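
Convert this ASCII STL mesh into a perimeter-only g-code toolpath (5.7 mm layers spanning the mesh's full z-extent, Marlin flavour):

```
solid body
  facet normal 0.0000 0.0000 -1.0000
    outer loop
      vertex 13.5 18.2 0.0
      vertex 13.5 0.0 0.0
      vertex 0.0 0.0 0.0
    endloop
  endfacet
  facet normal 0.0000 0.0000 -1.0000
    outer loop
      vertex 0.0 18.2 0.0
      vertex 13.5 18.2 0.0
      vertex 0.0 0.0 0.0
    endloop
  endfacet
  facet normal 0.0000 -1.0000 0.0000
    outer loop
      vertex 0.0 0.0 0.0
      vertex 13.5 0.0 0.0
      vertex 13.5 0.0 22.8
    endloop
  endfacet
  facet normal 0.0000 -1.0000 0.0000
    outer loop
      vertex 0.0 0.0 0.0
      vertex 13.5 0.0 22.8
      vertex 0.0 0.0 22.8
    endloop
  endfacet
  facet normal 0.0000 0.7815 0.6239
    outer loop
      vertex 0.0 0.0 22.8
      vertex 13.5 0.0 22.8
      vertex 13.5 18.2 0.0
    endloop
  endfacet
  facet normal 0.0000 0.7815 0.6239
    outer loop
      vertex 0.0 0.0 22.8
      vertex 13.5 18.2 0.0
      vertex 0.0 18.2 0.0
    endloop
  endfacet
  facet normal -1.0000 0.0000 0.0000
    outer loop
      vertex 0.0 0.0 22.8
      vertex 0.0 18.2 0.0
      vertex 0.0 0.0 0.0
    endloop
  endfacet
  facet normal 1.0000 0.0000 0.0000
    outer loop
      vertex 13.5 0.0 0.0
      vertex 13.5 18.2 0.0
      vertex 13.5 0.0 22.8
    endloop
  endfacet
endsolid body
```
; perimeter-only toolpath
G21 ; units = mm
G90 ; absolute positioning
G28 ; home
; layer 1
G0 Z5.7
G0 X0.0 Y0.0
G1 X13.5 Y0.0
G1 X13.5 Y13.6
G1 X0.0 Y13.6
G1 X0.0 Y0.0
; layer 2
G0 Z11.4
G0 X0.0 Y0.0
G1 X13.5 Y0.0
G1 X13.5 Y9.1
G1 X0.0 Y9.1
G1 X0.0 Y0.0
; layer 3
G0 Z17.1
G0 X0.0 Y0.0
G1 X13.5 Y0.0
G1 X13.5 Y4.5
G1 X0.0 Y4.5
G1 X0.0 Y0.0
M2 ; end

The solid is a wedge (ramp): 13.5 × 18.2 mm base, rising to 22.8 mm along the y=0 edge and sloping linearly to z=0 at y=18.2. Slicing at Δz = 5.7 mm — 4 equal slices spanning the solid's height, so layer i sits at z = i·h/4 — gives 3 non-empty perimeters. Each is a 4-segment closed polygon; G0 lifts to the layer z and rapids to the start vertex, then G1 traces the edges. The cross-section shrinks linearly with z (the slice at the apex is degenerate and omitted).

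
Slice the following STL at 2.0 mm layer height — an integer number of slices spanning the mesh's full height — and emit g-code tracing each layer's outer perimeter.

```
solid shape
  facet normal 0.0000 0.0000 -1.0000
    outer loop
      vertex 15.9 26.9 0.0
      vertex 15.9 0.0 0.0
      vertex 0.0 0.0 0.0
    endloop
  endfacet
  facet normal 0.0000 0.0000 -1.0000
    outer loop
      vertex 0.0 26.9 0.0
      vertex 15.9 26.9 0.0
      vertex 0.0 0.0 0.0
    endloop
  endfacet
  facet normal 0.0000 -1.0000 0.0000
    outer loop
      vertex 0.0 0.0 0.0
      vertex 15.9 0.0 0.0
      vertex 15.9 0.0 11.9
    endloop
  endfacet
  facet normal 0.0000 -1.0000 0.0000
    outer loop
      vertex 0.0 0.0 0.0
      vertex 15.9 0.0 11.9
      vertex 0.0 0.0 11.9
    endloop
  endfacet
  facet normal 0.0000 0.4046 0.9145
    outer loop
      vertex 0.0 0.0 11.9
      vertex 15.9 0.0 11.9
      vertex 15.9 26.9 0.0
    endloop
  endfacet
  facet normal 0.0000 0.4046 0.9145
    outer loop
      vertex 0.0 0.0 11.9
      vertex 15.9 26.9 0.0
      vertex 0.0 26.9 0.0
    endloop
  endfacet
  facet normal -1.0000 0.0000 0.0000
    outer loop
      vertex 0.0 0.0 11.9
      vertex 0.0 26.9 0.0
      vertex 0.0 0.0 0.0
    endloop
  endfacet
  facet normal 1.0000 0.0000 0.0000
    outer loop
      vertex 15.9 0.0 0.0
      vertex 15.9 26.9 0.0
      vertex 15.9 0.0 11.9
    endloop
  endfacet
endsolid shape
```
; perimeter-only toolpath
G21 ; units = mm
G90 ; absolute positioning
G28 ; home
; layer 1
G0 Z2.0
G0 X0.0 Y0.0
G1 X15.9 Y0.0
G1 X15.9 Y22.4
G1 X0.0 Y22.4
G1 X0.0 Y0.0
; layer 2
G0 Z4.0
G0 X0.0 Y0.0
G1 X15.9 Y0.0
G1 X15.9 Y17.9
G1 X0.0 Y17.9
G1 X0.0 Y0.0
; layer 3
G0 Z6.0
G0 X0.0 Y0.0
G1 X15.9 Y0.0
G1 X15.9 Y13.4
G1 X0.0 Y13.4
G1 X0.0 Y0.0
; layer 4
G0 Z7.9
G0 X0.0 Y0.0
G1 X15.9 Y0.0
G1 X15.9 Y9.0
G1 X0.0 Y9.0
G1 X0.0 Y0.0
; layer 5
G0 Z9.9
G0 X0.0 Y0.0
G1 X15.9 Y0.0
G1 X15.9 Y4.5
G1 X0.0 Y4.5
G1 X0.0 Y0.0
M2 ; end

The solid is a wedge (ramp): 15.9 × 26.9 mm base, rising to 11.9 mm along the y=0 edge and sloping linearly to z=0 at y=26.9. Slicing at Δz = 2.0 mm — 6 equal slices spanning the solid's height, so layer i sits at z = i·h/6 — gives 5 non-empty perimeters. Each is a 4-segment closed polygon; G0 lifts to the layer z and rapids to the start vertex, then G1 traces the edges. The cross-section shrinks linearly with z (the slice at the apex is degenerate and omitted).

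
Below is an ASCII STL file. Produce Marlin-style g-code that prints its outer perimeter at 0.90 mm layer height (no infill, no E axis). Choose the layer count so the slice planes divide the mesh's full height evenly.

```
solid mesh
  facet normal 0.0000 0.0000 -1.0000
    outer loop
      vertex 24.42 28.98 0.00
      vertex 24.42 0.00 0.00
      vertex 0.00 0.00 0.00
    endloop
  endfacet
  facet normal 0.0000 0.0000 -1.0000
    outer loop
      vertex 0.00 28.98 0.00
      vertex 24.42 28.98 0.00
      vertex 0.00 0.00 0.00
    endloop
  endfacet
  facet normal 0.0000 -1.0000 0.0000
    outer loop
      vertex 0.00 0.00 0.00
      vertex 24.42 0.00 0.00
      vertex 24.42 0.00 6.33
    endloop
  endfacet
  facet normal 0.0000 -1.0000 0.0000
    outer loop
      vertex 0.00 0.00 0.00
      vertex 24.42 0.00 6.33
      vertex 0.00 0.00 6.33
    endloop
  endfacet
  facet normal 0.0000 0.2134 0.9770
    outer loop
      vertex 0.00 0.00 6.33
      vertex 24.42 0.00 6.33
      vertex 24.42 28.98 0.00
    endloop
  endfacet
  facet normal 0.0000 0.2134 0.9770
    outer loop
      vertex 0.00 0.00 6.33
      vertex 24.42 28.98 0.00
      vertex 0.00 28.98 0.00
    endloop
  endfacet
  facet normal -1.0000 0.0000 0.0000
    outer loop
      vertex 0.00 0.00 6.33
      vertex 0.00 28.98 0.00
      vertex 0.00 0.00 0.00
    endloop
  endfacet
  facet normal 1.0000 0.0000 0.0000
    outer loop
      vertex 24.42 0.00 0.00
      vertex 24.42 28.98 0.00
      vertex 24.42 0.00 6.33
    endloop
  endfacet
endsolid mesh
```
; perimeter-only toolpath
G21 ; units = mm
G90 ; absolute positioning
G28 ; home
; layer 1
G0 Z0.90
G0 X0.00 Y0.00
G1 X24.42 Y0.00
G1 X24.42 Y24.84
G1 X0.00 Y24.84
G1 X0.00 Y0.00
; layer 2
G0 Z1.81
G0 X0.00 Y0.00
G1 X24.42 Y0.00
G1 X24.42 Y20.70
G1 X0.00 Y20.70
G1 X0.00 Y0.00
; layer 3
G0 Z2.71
G0 X0.00 Y0.00
G1 X24.42 Y0.00
G1 X24.42 Y16.56
G1 X0.00 Y16.56
G1 X0.00 Y0.00
; layer 4
G0 Z3.62
G0 X0.00 Y0.00
G1 X24.42 Y0.00
G1 X24.42 Y12.42
G1 X0.00 Y12.42
G1 X0.00 Y0.00
; layer 5
G0 Z4.52
G0 X0.00 Y0.00
G1 X24.42 Y0.00
G1 X24.42 Y8.28
G1 X0.00 Y8.28
G1 X0.00 Y0.00
; layer 6
G0 Z5.43
G0 X0.00 Y0.00
G1 X24.42 Y0.00
G1 X24.42 Y4.14
G1 X0.00 Y4.14
G1 X0.00 Y0.00
M2 ; end

The solid is a wedge (ramp): 24.4 × 29 mm base, rising to 6.33 mm along the y=0 edge and sloping linearly to z=0 at y=29. Slicing at Δz = 0.90 mm — 7 equal slices spanning the solid's height, so layer i sits at z = i·h/7 — gives 6 non-empty perimeters. Each is a 4-segment closed polygon; G0 lifts to the layer z and rapids to the start vertex, then G1 traces the edges. The cross-section shrinks linearly with z (the slice at the apex is degenerate and omitted).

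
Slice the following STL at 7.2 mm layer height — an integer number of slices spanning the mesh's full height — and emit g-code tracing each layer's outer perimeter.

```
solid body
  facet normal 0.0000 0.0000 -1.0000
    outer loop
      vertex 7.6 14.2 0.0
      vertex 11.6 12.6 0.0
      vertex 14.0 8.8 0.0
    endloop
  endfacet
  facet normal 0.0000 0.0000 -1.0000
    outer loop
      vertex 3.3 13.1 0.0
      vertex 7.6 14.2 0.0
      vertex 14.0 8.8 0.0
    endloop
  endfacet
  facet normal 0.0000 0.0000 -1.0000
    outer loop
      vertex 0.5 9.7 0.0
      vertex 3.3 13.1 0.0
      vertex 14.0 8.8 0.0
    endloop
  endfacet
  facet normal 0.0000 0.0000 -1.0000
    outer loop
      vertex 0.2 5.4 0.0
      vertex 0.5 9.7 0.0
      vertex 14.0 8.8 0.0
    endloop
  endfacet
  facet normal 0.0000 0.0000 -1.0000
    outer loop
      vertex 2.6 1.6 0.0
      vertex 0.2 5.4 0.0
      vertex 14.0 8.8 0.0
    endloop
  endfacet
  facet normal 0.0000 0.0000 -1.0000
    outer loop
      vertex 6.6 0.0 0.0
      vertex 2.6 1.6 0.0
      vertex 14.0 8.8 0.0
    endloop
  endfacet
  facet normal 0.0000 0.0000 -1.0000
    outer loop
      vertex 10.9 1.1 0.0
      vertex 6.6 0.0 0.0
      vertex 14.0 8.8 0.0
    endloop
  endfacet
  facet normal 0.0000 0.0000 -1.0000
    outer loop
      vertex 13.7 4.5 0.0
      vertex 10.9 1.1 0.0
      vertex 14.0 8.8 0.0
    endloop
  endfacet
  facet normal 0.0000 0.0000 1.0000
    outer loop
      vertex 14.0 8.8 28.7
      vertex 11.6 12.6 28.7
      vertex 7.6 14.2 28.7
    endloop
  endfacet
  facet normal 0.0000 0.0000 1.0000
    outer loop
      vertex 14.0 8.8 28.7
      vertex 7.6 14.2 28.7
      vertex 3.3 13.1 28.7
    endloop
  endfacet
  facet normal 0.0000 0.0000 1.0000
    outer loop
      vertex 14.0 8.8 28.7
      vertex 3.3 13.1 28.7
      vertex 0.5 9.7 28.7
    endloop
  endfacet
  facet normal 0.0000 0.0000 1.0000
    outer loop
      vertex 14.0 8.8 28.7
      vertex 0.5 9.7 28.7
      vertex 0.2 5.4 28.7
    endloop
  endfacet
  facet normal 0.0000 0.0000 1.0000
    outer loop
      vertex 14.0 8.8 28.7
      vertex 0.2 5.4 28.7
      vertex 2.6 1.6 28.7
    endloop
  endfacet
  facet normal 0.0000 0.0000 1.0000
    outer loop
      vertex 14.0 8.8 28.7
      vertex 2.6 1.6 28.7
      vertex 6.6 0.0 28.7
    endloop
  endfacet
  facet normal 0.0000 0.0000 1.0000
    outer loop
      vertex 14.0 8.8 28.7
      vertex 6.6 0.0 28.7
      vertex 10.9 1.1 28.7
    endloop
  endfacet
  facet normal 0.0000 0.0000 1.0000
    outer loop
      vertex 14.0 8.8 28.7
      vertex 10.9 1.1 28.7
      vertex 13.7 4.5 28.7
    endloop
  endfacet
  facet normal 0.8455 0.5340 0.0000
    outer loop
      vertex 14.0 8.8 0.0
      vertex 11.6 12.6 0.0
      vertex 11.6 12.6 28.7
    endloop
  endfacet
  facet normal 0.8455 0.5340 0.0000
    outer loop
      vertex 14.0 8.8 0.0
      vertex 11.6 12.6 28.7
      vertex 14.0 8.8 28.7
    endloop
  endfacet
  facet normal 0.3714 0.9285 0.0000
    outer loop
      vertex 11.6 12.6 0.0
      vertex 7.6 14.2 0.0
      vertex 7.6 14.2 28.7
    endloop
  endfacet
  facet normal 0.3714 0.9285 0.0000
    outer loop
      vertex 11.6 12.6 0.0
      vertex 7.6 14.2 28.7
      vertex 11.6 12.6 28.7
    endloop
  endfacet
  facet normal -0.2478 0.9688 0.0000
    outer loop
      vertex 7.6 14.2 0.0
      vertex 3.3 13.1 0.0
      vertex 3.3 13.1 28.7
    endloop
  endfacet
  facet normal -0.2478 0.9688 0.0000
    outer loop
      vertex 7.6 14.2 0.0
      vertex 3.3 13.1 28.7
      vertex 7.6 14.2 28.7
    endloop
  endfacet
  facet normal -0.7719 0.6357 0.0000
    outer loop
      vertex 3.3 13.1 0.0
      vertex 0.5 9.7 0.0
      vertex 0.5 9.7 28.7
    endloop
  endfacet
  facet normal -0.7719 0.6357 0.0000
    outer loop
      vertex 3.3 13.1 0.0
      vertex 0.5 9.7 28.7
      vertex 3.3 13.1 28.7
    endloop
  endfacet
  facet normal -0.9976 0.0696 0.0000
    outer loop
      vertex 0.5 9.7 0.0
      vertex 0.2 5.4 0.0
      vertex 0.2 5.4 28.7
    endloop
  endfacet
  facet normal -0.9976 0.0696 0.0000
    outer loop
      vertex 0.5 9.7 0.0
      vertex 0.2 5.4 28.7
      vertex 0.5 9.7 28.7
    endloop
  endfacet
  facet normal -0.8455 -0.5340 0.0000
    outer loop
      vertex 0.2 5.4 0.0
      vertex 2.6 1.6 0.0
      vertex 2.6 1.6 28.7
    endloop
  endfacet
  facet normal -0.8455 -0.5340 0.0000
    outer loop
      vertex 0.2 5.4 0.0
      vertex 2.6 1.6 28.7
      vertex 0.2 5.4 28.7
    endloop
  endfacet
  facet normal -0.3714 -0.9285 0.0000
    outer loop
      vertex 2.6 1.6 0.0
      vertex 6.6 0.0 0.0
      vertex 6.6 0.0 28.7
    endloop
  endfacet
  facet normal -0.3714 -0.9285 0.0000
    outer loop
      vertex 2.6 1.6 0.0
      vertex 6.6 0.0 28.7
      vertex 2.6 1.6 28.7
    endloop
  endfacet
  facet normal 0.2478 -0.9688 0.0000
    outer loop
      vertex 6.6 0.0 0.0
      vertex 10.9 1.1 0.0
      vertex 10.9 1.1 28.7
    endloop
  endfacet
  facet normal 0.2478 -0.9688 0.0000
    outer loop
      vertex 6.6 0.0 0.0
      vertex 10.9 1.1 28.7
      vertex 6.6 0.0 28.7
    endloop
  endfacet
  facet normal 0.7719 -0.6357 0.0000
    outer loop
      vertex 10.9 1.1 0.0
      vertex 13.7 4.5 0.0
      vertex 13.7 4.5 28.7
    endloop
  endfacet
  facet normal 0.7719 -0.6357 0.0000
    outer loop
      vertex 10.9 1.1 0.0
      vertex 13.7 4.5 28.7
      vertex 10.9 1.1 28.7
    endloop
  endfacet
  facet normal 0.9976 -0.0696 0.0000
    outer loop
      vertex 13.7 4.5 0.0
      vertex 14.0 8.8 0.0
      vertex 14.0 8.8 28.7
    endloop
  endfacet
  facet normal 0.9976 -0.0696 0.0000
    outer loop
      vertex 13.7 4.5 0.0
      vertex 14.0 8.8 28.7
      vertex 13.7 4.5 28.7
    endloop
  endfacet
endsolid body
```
; perimeter-only toolpath
G21 ; units = mm
G90 ; absolute positioning
G28 ; home
; layer 1
G0 Z7.2
G0 X14.0 Y8.8
G1 X11.6 Y12.6
G1 X7.6 Y14.2
G1 X3.3 Y13.1
G1 X0.5 Y9.7
G1 X0.2 Y5.4
G1 X2.6 Y1.6
G1 X6.6 Y0.0
G1 X10.9 Y1.1
G1 X13.7 Y4.5
G1 X14.0 Y8.8
; layer 2
G0 Z14.3
G0 X14.0 Y8.8
G1 X11.6 Y12.6
G1 X7.6 Y14.2
G1 X3.3 Y13.1
G1 X0.5 Y9.7
G1 X0.2 Y5.4
G1 X2.6 Y1.6
G1 X6.6 Y0.0
G1 X10.9 Y1.1
G1 X13.7 Y4.5
G1 X14.0 Y8.8
; layer 3
G0 Z21.5
G0 X14.0 Y8.8
G1 X11.6 Y12.6
G1 X7.6 Y14.2
G1 X3.3 Y13.1
G1 X0.5 Y9.7
G1 X0.2 Y5.4
G1 X2.6 Y1.6
G1 X6.6 Y0.0
G1 X10.9 Y1.1
G1 X13.7 Y4.5
G1 X14.0 Y8.8
; layer 4
G0 Z28.7
G0 X14.0 Y8.8
G1 X11.6 Y12.6
G1 X7.6 Y14.2
G1 X3.3 Y13.1
G1 X0.5 Y9.7
G1 X0.2 Y5.4
G1 X2.6 Y1.6
G1 X6.6 Y0.0
G1 X10.9 Y1.1
G1 X13.7 Y4.5
G1 X14.0 Y8.8
M2 ; end

The solid is a regular 10-sided prism (a cylinder approximated with 10 flat sides), circumscribed radius ≈ 7.1 mm, height ≈ 28.7 mm. Slicing at Δz = 7.2 mm — 4 equal slices spanning the solid's height, so layer i sits at z = i·h/4 — gives 4 non-empty perimeters. Each is a 10-segment closed polygon; G0 lifts to the layer z and rapids to the start vertex, then G1 traces the edges.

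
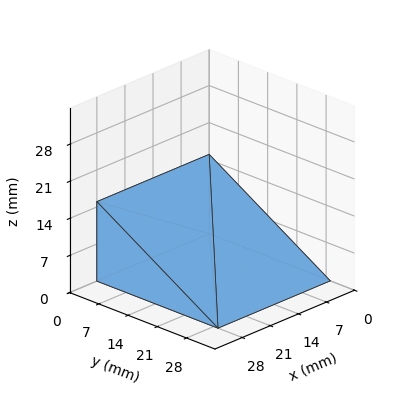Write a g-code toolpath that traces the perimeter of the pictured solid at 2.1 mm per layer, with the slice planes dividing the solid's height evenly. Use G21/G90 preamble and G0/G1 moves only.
Reading the render: the shape is a wedge (ramp): 28 × 29 mm base, rising to 15 mm along the y=0 edge and sloping linearly to z=0 at y=29 (dimensions read to the nearest mm from the axis ticks). For the g-code, the solid's height is divided into equal slices at the stated Δz and each level perimeter traced with G1 moves after a G0 lift.

; perimeter-only toolpath
G21 ; units = mm
G90 ; absolute positioning
G28 ; home
; layer 1
G0 Z2.1
G0 X0.0 Y0.0
G1 X28.0 Y0.0
G1 X28.0 Y24.9
G1 X0.0 Y24.9
G1 X0.0 Y0.0
; layer 2
G0 Z4.3
G0 X0.0 Y0.0
G1 X28.0 Y0.0
G1 X28.0 Y20.7
G1 X0.0 Y20.7
G1 X0.0 Y0.0
; layer 3
G0 Z6.4
G0 X0.0 Y0.0
G1 X28.0 Y0.0
G1 X28.0 Y16.6
G1 X0.0 Y16.6
G1 X0.0 Y0.0
; layer 4
G0 Z8.6
G0 X0.0 Y0.0
G1 X28.0 Y0.0
G1 X28.0 Y12.4
G1 X0.0 Y12.4
G1 X0.0 Y0.0
; layer 5
G0 Z10.7
G0 X0.0 Y0.0
G1 X28.0 Y0.0
G1 X28.0 Y8.3
G1 X0.0 Y8.3
G1 X0.0 Y0.0
; layer 6
G0 Z12.9
G0 X0.0 Y0.0
G1 X28.0 Y0.0
G1 X28.0 Y4.1
G1 X0.0 Y4.1
G1 X0.0 Y0.0
M2 ; end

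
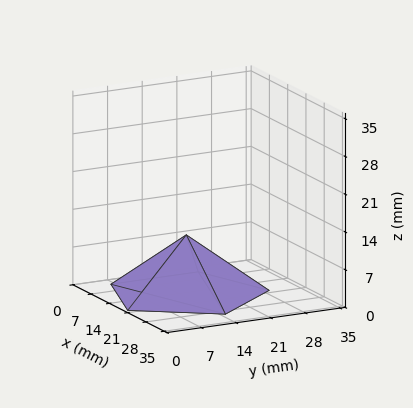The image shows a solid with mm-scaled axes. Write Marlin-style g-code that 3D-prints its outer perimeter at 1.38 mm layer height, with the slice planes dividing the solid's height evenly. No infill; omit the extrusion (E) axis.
Reading the render: the shape is a regular 5-sided pyramid, base circumscribed radius ≈ 15 mm, apex at z ≈ 11 mm (dimensions read to the nearest mm from the axis ticks). For the g-code, the solid's height is divided into equal slices at the stated Δz and each level perimeter traced with G1 moves after a G0 lift.

; perimeter-only toolpath
G21 ; units = mm
G90 ; absolute positioning
G28 ; home
; layer 1
G0 Z1.38
G0 X28.12 Y15.00
G1 X19.06 Y27.49
G1 X4.38 Y22.72
G1 X4.38 Y7.28
G1 X19.06 Y2.51
G1 X28.12 Y15.00
; layer 2
G0 Z2.75
G0 X26.25 Y15.00
G1 X18.48 Y25.70
G1 X5.89 Y21.62
G1 X5.89 Y8.38
G1 X18.48 Y4.30
G1 X26.25 Y15.00
; layer 3
G0 Z4.12
G0 X24.38 Y15.00
G1 X17.90 Y23.92
G1 X7.41 Y20.51
G1 X7.41 Y9.49
G1 X17.90 Y6.08
G1 X24.38 Y15.00
; layer 4
G0 Z5.50
G0 X22.50 Y15.00
G1 X17.32 Y22.13
G1 X8.93 Y19.41
G1 X8.93 Y10.59
G1 X17.32 Y7.87
G1 X22.50 Y15.00
; layer 5
G0 Z6.88
G0 X20.62 Y15.00
G1 X16.74 Y20.35
G1 X10.45 Y18.31
G1 X10.45 Y11.69
G1 X16.74 Y9.65
G1 X20.62 Y15.00
; layer 6
G0 Z8.25
G0 X18.75 Y15.00
G1 X16.16 Y18.57
G1 X11.96 Y17.20
G1 X11.96 Y12.79
G1 X16.16 Y11.43
G1 X18.75 Y15.00
; layer 7
G0 Z9.62
G0 X16.88 Y15.00
G1 X15.58 Y16.78
G1 X13.48 Y16.10
G1 X13.48 Y13.90
G1 X15.58 Y13.22
G1 X16.88 Y15.00
M2 ; end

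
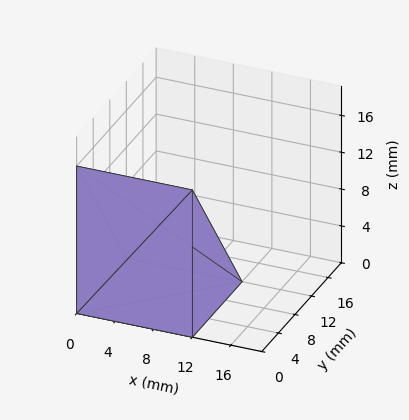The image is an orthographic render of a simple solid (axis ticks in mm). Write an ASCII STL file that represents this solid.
Reading the render: the shape is a wedge (ramp): 12 × 12 mm base, rising to 16 mm along the y=0 edge and sloping linearly to z=0 at y=12 (dimensions read to the nearest mm from the axis ticks). For the STL, each face is triangulated and given an outward normal.

solid part
  facet normal 0.0000 0.0000 -1.0000
    outer loop
      vertex 12.0 12.0 0.0
      vertex 12.0 0.0 0.0
      vertex 0.0 0.0 0.0
    endloop
  endfacet
  facet normal 0.0000 0.0000 -1.0000
    outer loop
      vertex 0.0 12.0 0.0
      vertex 12.0 12.0 0.0
      vertex 0.0 0.0 0.0
    endloop
  endfacet
  facet normal 0.0000 -1.0000 0.0000
    outer loop
      vertex 0.0 0.0 0.0
      vertex 12.0 0.0 0.0
      vertex 12.0 0.0 16.0
    endloop
  endfacet
  facet normal 0.0000 -1.0000 0.0000
    outer loop
      vertex 0.0 0.0 0.0
      vertex 12.0 0.0 16.0
      vertex 0.0 0.0 16.0
    endloop
  endfacet
  facet normal 0.0000 0.8000 0.6000
    outer loop
      vertex 0.0 0.0 16.0
      vertex 12.0 0.0 16.0
      vertex 12.0 12.0 0.0
    endloop
  endfacet
  facet normal 0.0000 0.8000 0.6000
    outer loop
      vertex 0.0 0.0 16.0
      vertex 12.0 12.0 0.0
      vertex 0.0 12.0 0.0
    endloop
  endfacet
  facet normal -1.0000 0.0000 0.0000
    outer loop
      vertex 0.0 0.0 16.0
      vertex 0.0 12.0 0.0
      vertex 0.0 0.0 0.0
    endloop
  endfacet
  facet normal 1.0000 0.0000 0.0000
    outer loop
      vertex 12.0 0.0 0.0
      vertex 12.0 12.0 0.0
      vertex 12.0 0.0 16.0
    endloop
  endfacet
endsolid part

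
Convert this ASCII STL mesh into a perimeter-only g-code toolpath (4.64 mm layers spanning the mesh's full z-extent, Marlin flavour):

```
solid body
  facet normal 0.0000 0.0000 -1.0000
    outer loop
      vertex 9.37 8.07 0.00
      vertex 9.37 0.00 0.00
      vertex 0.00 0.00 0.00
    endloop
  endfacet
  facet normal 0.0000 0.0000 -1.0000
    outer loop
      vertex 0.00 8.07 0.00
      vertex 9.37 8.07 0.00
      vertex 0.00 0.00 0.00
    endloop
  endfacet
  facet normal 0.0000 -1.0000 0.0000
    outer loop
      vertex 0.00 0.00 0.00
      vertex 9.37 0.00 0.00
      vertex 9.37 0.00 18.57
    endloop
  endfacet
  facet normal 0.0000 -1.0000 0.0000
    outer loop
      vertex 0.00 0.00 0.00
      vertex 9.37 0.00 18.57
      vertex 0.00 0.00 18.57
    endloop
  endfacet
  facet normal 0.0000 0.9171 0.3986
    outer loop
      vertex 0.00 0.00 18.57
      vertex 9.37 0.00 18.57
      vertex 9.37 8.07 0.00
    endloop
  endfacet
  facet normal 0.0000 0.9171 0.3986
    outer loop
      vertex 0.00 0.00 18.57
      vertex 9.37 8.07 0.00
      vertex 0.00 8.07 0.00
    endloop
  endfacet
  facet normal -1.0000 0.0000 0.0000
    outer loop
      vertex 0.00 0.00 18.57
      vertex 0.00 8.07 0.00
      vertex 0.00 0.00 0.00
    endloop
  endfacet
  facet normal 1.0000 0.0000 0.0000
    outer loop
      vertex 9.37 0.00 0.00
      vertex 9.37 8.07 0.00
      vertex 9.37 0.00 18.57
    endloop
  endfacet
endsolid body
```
; perimeter-only toolpath
G21 ; units = mm
G90 ; absolute positioning
G28 ; home
; layer 1
G0 Z4.64
G0 X0.00 Y0.00
G1 X9.37 Y0.00
G1 X9.37 Y6.05
G1 X0.00 Y6.05
G1 X0.00 Y0.00
; layer 2
G0 Z9.29
G0 X0.00 Y0.00
G1 X9.37 Y0.00
G1 X9.37 Y4.04
G1 X0.00 Y4.04
G1 X0.00 Y0.00
; layer 3
G0 Z13.93
G0 X0.00 Y0.00
G1 X9.37 Y0.00
G1 X9.37 Y2.02
G1 X0.00 Y2.02
G1 X0.00 Y0.00
M2 ; end

The solid is a wedge (ramp): 9.37 × 8.07 mm base, rising to 18.6 mm along the y=0 edge and sloping linearly to z=0 at y=8.07. Slicing at Δz = 4.64 mm — 4 equal slices spanning the solid's height, so layer i sits at z = i·h/4 — gives 3 non-empty perimeters. Each is a 4-segment closed polygon; G0 lifts to the layer z and rapids to the start vertex, then G1 traces the edges. The cross-section shrinks linearly with z (the slice at the apex is degenerate and omitted).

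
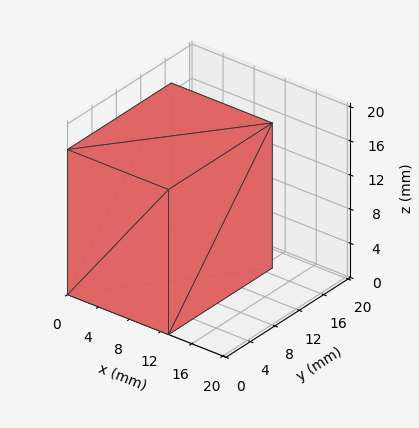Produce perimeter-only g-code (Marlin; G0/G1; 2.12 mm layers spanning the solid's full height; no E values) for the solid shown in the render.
Reading the render: the shape is a rectangular box, roughly 13 × 17 mm footprint and 17 mm tall (dimensions read to the nearest mm from the axis ticks). For the g-code, the solid's height is divided into equal slices at the stated Δz and each level perimeter traced with G1 moves after a G0 lift.

; perimeter-only toolpath
G21 ; units = mm
G90 ; absolute positioning
G28 ; home
; layer 1
G0 Z2.12
G0 X0.00 Y0.00
G1 X13.00 Y0.00
G1 X13.00 Y17.00
G1 X0.00 Y17.00
G1 X0.00 Y0.00
; layer 2
G0 Z4.25
G0 X0.00 Y0.00
G1 X13.00 Y0.00
G1 X13.00 Y17.00
G1 X0.00 Y17.00
G1 X0.00 Y0.00
; layer 3
G0 Z6.38
G0 X0.00 Y0.00
G1 X13.00 Y0.00
G1 X13.00 Y17.00
G1 X0.00 Y17.00
G1 X0.00 Y0.00
; layer 4
G0 Z8.50
G0 X0.00 Y0.00
G1 X13.00 Y0.00
G1 X13.00 Y17.00
G1 X0.00 Y17.00
G1 X0.00 Y0.00
; layer 5
G0 Z10.62
G0 X0.00 Y0.00
G1 X13.00 Y0.00
G1 X13.00 Y17.00
G1 X0.00 Y17.00
G1 X0.00 Y0.00
; layer 6
G0 Z12.75
G0 X0.00 Y0.00
G1 X13.00 Y0.00
G1 X13.00 Y17.00
G1 X0.00 Y17.00
G1 X0.00 Y0.00
; layer 7
G0 Z14.88
G0 X0.00 Y0.00
G1 X13.00 Y0.00
G1 X13.00 Y17.00
G1 X0.00 Y17.00
G1 X0.00 Y0.00
; layer 8
G0 Z17.00
G0 X0.00 Y0.00
G1 X13.00 Y0.00
G1 X13.00 Y17.00
G1 X0.00 Y17.00
G1 X0.00 Y0.00
M2 ; end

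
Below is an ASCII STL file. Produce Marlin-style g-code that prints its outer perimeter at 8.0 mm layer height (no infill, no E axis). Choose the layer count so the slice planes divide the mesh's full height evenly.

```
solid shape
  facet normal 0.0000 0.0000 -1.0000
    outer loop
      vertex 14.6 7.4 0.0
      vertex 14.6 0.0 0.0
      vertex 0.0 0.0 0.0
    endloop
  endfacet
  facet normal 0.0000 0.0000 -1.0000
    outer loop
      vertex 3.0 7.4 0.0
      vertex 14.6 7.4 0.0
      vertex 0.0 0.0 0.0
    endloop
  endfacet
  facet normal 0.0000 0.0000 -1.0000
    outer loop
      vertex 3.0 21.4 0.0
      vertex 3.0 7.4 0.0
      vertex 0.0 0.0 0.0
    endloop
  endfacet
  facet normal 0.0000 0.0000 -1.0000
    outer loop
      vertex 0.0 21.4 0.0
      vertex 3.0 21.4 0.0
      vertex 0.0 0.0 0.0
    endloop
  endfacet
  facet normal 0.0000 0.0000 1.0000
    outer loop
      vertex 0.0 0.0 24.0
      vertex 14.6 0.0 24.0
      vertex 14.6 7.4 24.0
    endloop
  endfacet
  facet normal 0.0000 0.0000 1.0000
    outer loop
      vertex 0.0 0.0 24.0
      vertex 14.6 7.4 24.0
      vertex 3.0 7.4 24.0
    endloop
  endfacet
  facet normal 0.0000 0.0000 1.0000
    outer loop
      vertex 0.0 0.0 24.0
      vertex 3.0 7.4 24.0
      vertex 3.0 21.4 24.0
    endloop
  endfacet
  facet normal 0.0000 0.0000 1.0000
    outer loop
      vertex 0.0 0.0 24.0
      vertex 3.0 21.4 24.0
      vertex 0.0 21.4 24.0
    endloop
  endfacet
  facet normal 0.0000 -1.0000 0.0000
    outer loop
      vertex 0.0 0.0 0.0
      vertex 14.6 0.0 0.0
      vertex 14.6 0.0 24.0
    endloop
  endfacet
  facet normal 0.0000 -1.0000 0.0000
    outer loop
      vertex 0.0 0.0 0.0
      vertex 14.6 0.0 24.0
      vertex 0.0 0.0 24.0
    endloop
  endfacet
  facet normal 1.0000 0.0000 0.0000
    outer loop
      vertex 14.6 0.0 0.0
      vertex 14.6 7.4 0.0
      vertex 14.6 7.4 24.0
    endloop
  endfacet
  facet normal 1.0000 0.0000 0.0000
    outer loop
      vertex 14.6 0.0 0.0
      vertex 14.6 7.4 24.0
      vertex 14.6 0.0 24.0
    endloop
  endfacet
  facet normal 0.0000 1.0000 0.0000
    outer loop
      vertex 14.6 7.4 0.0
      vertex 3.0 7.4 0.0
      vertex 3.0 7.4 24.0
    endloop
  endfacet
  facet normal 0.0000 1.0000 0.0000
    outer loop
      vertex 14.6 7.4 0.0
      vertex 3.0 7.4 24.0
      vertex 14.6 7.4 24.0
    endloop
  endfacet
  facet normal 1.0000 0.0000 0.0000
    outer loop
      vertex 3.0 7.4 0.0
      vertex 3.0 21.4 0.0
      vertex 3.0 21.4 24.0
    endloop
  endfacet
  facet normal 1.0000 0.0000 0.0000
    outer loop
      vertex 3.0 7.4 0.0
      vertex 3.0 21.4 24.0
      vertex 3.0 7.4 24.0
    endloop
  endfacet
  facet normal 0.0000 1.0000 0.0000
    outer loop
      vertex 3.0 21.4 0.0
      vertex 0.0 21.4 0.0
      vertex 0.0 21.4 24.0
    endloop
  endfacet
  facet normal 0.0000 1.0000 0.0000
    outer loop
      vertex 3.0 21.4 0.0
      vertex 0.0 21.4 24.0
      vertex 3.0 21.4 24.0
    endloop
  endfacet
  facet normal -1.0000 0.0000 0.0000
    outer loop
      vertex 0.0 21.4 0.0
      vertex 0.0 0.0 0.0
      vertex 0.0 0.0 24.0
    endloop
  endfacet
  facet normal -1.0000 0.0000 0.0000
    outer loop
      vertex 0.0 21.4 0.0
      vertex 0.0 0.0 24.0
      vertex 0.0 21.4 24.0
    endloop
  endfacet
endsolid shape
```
; perimeter-only toolpath
G21 ; units = mm
G90 ; absolute positioning
G28 ; home
; layer 1
G0 Z8.0
G0 X0.0 Y0.0
G1 X14.6 Y0.0
G1 X14.6 Y7.4
G1 X3.0 Y7.4
G1 X3.0 Y21.4
G1 X0.0 Y21.4
G1 X0.0 Y0.0
; layer 2
G0 Z16.0
G0 X0.0 Y0.0
G1 X14.6 Y0.0
G1 X14.6 Y7.4
G1 X3.0 Y7.4
G1 X3.0 Y21.4
G1 X0.0 Y21.4
G1 X0.0 Y0.0
; layer 3
G0 Z24.0
G0 X0.0 Y0.0
G1 X14.6 Y0.0
G1 X14.6 Y7.4
G1 X3.0 Y7.4
G1 X3.0 Y21.4
G1 X0.0 Y21.4
G1 X0.0 Y0.0
M2 ; end

The solid is an L-shaped prism: outer 14.6 × 21.4 mm, arm thicknesses ≈ 7.4 mm (horizontal) and 3 mm (vertical), extruded 24 mm in z. Slicing at Δz = 8.0 mm — 3 equal slices spanning the solid's height, so layer i sits at z = i·h/3 — gives 3 non-empty perimeters. Each is a 6-segment closed polygon; G0 lifts to the layer z and rapids to the start vertex, then G1 traces the edges.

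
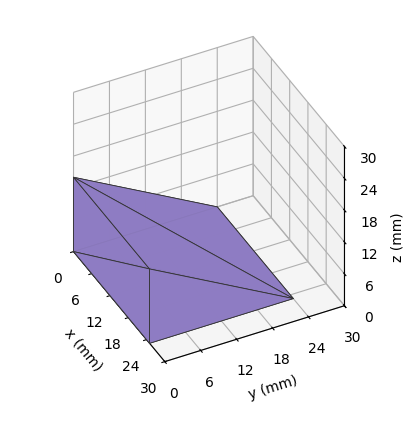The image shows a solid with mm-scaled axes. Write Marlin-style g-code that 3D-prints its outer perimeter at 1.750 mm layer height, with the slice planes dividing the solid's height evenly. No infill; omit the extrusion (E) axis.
Reading the render: the shape is a wedge (ramp): 25 × 24 mm base, rising to 14 mm along the y=0 edge and sloping linearly to z=0 at y=24 (dimensions read to the nearest mm from the axis ticks). For the g-code, the solid's height is divided into equal slices at the stated Δz and each level perimeter traced with G1 moves after a G0 lift.

; perimeter-only toolpath
G21 ; units = mm
G90 ; absolute positioning
G28 ; home
; layer 1
G0 Z1.750
G0 X0.000 Y0.000
G1 X25.000 Y0.000
G1 X25.000 Y21.000
G1 X0.000 Y21.000
G1 X0.000 Y0.000
; layer 2
G0 Z3.500
G0 X0.000 Y0.000
G1 X25.000 Y0.000
G1 X25.000 Y18.000
G1 X0.000 Y18.000
G1 X0.000 Y0.000
; layer 3
G0 Z5.250
G0 X0.000 Y0.000
G1 X25.000 Y0.000
G1 X25.000 Y15.000
G1 X0.000 Y15.000
G1 X0.000 Y0.000
; layer 4
G0 Z7.000
G0 X0.000 Y0.000
G1 X25.000 Y0.000
G1 X25.000 Y12.000
G1 X0.000 Y12.000
G1 X0.000 Y0.000
; layer 5
G0 Z8.750
G0 X0.000 Y0.000
G1 X25.000 Y0.000
G1 X25.000 Y9.000
G1 X0.000 Y9.000
G1 X0.000 Y0.000
; layer 6
G0 Z10.500
G0 X0.000 Y0.000
G1 X25.000 Y0.000
G1 X25.000 Y6.000
G1 X0.000 Y6.000
G1 X0.000 Y0.000
; layer 7
G0 Z12.250
G0 X0.000 Y0.000
G1 X25.000 Y0.000
G1 X25.000 Y3.000
G1 X0.000 Y3.000
G1 X0.000 Y0.000
M2 ; end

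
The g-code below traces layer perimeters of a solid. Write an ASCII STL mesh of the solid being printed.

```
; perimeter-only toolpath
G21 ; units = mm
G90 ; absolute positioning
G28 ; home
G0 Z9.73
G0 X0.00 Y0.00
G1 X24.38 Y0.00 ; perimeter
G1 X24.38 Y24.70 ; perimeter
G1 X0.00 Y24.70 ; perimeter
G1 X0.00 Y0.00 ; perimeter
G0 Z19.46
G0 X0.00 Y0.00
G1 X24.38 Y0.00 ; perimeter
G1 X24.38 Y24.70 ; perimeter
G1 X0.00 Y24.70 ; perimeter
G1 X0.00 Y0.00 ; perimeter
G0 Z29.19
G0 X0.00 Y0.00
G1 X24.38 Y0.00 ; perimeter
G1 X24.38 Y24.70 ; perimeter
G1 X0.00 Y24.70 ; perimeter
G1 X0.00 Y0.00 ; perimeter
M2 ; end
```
solid part
  facet normal 0.0000 0.0000 -1.0000
    outer loop
      vertex 24.38 24.70 0.00
      vertex 24.38 0.00 0.00
      vertex 0.00 0.00 0.00
    endloop
  endfacet
  facet normal 0.0000 0.0000 -1.0000
    outer loop
      vertex 0.00 24.70 0.00
      vertex 24.38 24.70 0.00
      vertex 0.00 0.00 0.00
    endloop
  endfacet
  facet normal 0.0000 0.0000 1.0000
    outer loop
      vertex 0.00 0.00 29.19
      vertex 24.38 0.00 29.19
      vertex 24.38 24.70 29.19
    endloop
  endfacet
  facet normal 0.0000 0.0000 1.0000
    outer loop
      vertex 0.00 0.00 29.19
      vertex 24.38 24.70 29.19
      vertex 0.00 24.70 29.19
    endloop
  endfacet
  facet normal 0.0000 -1.0000 0.0000
    outer loop
      vertex 0.00 0.00 0.00
      vertex 24.38 0.00 0.00
      vertex 24.38 0.00 29.19
    endloop
  endfacet
  facet normal 0.0000 -1.0000 0.0000
    outer loop
      vertex 0.00 0.00 0.00
      vertex 24.38 0.00 29.19
      vertex 0.00 0.00 29.19
    endloop
  endfacet
  facet normal 0.0000 1.0000 0.0000
    outer loop
      vertex 24.38 24.70 29.19
      vertex 24.38 24.70 0.00
      vertex 0.00 24.70 0.00
    endloop
  endfacet
  facet normal 0.0000 1.0000 0.0000
    outer loop
      vertex 0.00 24.70 29.19
      vertex 24.38 24.70 29.19
      vertex 0.00 24.70 0.00
    endloop
  endfacet
  facet normal -1.0000 0.0000 0.0000
    outer loop
      vertex 0.00 24.70 29.19
      vertex 0.00 24.70 0.00
      vertex 0.00 0.00 0.00
    endloop
  endfacet
  facet normal -1.0000 0.0000 0.0000
    outer loop
      vertex 0.00 0.00 29.19
      vertex 0.00 24.70 29.19
      vertex 0.00 0.00 0.00
    endloop
  endfacet
  facet normal 1.0000 0.0000 0.0000
    outer loop
      vertex 24.38 0.00 0.00
      vertex 24.38 24.70 0.00
      vertex 24.38 24.70 29.19
    endloop
  endfacet
  facet normal 1.0000 0.0000 0.0000
    outer loop
      vertex 24.38 0.00 0.00
      vertex 24.38 24.70 29.19
      vertex 24.38 0.00 29.19
    endloop
  endfacet
endsolid part

The G0 Z moves step by Δz≈9.73 mm. Every layer's G1 loop is the same polygon, so the solid is a straight extrusion of it from z=0 to z≈29.2. Closing with flat bottom and top caps and triangulating gives 12 facets — a rectangular box, roughly 24.4 × 24.7 mm footprint and 29.2 mm tall.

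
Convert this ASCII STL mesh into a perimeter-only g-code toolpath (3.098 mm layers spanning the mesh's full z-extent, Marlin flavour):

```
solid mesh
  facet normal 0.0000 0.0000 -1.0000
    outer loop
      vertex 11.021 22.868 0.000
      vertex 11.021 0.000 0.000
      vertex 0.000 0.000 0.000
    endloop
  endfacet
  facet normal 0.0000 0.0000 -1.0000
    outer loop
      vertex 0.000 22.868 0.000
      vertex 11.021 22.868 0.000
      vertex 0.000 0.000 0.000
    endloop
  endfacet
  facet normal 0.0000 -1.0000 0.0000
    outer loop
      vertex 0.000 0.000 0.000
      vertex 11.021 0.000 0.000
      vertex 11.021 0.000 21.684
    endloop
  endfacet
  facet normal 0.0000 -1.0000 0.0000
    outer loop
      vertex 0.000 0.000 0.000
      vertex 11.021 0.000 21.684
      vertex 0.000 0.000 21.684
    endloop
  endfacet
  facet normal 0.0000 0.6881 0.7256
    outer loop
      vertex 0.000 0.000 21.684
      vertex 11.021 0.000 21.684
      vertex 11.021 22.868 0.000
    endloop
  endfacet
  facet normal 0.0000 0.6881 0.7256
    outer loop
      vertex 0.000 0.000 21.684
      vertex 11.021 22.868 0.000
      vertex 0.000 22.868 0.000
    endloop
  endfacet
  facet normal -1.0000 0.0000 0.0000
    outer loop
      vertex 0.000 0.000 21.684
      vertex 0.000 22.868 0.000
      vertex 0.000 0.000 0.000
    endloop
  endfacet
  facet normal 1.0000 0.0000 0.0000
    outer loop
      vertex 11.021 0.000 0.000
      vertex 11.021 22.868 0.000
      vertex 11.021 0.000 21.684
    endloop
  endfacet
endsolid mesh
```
; perimeter-only toolpath
G21 ; units = mm
G90 ; absolute positioning
G28 ; home
; layer 1
G0 Z3.098
G0 X0.000 Y0.000
G1 X11.021 Y0.000
G1 X11.021 Y19.601
G1 X0.000 Y19.601
G1 X0.000 Y0.000
; layer 2
G0 Z6.195
G0 X0.000 Y0.000
G1 X11.021 Y0.000
G1 X11.021 Y16.334
G1 X0.000 Y16.334
G1 X0.000 Y0.000
; layer 3
G0 Z9.293
G0 X0.000 Y0.000
G1 X11.021 Y0.000
G1 X11.021 Y13.067
G1 X0.000 Y13.067
G1 X0.000 Y0.000
; layer 4
G0 Z12.391
G0 X0.000 Y0.000
G1 X11.021 Y0.000
G1 X11.021 Y9.801
G1 X0.000 Y9.801
G1 X0.000 Y0.000
; layer 5
G0 Z15.489
G0 X0.000 Y0.000
G1 X11.021 Y0.000
G1 X11.021 Y6.534
G1 X0.000 Y6.534
G1 X0.000 Y0.000
; layer 6
G0 Z18.586
G0 X0.000 Y0.000
G1 X11.021 Y0.000
G1 X11.021 Y3.267
G1 X0.000 Y3.267
G1 X0.000 Y0.000
M2 ; end

The solid is a wedge (ramp): 11 × 22.9 mm base, rising to 21.7 mm along the y=0 edge and sloping linearly to z=0 at y=22.9. Slicing at Δz = 3.098 mm — 7 equal slices spanning the solid's height, so layer i sits at z = i·h/7 — gives 6 non-empty perimeters. Each is a 4-segment closed polygon; G0 lifts to the layer z and rapids to the start vertex, then G1 traces the edges. The cross-section shrinks linearly with z (the slice at the apex is degenerate and omitted).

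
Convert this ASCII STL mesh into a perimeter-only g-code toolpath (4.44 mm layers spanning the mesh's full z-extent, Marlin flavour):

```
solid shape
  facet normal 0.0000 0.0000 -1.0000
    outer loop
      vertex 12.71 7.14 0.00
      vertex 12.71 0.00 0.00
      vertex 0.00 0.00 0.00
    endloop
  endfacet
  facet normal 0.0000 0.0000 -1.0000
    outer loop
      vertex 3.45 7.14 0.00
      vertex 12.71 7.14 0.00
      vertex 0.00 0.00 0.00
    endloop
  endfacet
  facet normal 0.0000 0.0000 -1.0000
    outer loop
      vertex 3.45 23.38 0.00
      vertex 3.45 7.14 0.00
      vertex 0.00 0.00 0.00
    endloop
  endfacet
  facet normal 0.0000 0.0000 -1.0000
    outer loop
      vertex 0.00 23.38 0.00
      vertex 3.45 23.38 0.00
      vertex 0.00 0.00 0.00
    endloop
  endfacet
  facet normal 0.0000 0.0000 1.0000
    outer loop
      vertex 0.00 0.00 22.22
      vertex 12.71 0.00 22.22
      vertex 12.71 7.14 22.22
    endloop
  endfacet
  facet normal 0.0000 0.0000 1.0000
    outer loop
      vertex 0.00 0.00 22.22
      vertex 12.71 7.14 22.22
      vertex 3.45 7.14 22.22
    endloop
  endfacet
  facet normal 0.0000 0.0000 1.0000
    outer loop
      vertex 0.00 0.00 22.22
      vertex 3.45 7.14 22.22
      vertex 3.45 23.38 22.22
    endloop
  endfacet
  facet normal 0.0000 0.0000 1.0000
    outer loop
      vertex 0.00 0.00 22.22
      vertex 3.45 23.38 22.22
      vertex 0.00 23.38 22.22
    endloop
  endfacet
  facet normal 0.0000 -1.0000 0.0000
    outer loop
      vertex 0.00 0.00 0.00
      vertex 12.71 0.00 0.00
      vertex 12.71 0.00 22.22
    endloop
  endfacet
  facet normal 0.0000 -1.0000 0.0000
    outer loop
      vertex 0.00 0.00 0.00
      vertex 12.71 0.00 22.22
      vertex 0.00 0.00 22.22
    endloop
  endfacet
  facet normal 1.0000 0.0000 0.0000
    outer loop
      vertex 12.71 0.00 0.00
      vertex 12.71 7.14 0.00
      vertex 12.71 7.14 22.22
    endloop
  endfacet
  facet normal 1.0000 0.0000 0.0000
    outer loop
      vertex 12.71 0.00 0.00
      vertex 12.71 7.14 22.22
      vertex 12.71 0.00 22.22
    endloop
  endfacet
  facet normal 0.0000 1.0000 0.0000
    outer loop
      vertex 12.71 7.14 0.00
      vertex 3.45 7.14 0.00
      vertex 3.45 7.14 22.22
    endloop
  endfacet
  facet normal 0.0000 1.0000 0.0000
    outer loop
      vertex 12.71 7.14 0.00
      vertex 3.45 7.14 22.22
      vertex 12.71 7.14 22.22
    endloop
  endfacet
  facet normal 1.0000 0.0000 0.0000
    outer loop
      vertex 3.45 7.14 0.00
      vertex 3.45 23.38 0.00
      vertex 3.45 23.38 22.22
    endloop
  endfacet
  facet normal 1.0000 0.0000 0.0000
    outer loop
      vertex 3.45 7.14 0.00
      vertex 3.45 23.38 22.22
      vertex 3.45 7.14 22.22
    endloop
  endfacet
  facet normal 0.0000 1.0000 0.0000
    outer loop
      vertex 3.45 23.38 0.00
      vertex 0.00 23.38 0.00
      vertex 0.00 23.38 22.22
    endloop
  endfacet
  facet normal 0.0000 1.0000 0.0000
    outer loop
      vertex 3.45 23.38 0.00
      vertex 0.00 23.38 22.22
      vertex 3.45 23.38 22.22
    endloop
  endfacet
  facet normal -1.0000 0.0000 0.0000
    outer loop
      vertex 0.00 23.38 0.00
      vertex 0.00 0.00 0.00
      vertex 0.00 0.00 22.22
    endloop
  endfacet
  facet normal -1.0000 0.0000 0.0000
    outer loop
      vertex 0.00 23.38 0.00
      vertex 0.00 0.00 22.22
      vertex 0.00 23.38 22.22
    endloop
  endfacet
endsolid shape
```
; perimeter-only toolpath
G21 ; units = mm
G90 ; absolute positioning
G28 ; home
; layer 1
G0 Z4.44
G0 X0.00 Y0.00
G1 X12.71 Y0.00
G1 X12.71 Y7.14
G1 X3.45 Y7.14
G1 X3.45 Y23.38
G1 X0.00 Y23.38
G1 X0.00 Y0.00
; layer 2
G0 Z8.89
G0 X0.00 Y0.00
G1 X12.71 Y0.00
G1 X12.71 Y7.14
G1 X3.45 Y7.14
G1 X3.45 Y23.38
G1 X0.00 Y23.38
G1 X0.00 Y0.00
; layer 3
G0 Z13.33
G0 X0.00 Y0.00
G1 X12.71 Y0.00
G1 X12.71 Y7.14
G1 X3.45 Y7.14
G1 X3.45 Y23.38
G1 X0.00 Y23.38
G1 X0.00 Y0.00
; layer 4
G0 Z17.78
G0 X0.00 Y0.00
G1 X12.71 Y0.00
G1 X12.71 Y7.14
G1 X3.45 Y7.14
G1 X3.45 Y23.38
G1 X0.00 Y23.38
G1 X0.00 Y0.00
; layer 5
G0 Z22.22
G0 X0.00 Y0.00
G1 X12.71 Y0.00
G1 X12.71 Y7.14
G1 X3.45 Y7.14
G1 X3.45 Y23.38
G1 X0.00 Y23.38
G1 X0.00 Y0.00
M2 ; end

The solid is an L-shaped prism: outer 12.7 × 23.4 mm, arm thicknesses ≈ 7.14 mm (horizontal) and 3.45 mm (vertical), extruded 22.2 mm in z. Slicing at Δz = 4.44 mm — 5 equal slices spanning the solid's height, so layer i sits at z = i·h/5 — gives 5 non-empty perimeters. Each is a 6-segment closed polygon; G0 lifts to the layer z and rapids to the start vertex, then G1 traces the edges.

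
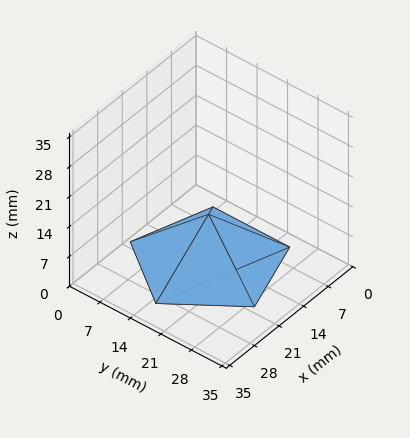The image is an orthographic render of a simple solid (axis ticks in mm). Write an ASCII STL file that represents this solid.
Reading the render: the shape is a regular 5-sided pyramid, base circumscribed radius ≈ 15 mm, apex at z ≈ 11 mm (dimensions read to the nearest mm from the axis ticks). For the STL, each face is triangulated and given an outward normal.

solid part
  facet normal 0.0000 0.0000 -1.0000
    outer loop
      vertex 2.865 23.817 0.000
      vertex 19.635 29.266 0.000
      vertex 30.000 15.000 0.000
    endloop
  endfacet
  facet normal 0.0000 0.0000 -1.0000
    outer loop
      vertex 2.865 6.183 0.000
      vertex 2.865 23.817 0.000
      vertex 30.000 15.000 0.000
    endloop
  endfacet
  facet normal 0.0000 0.0000 -1.0000
    outer loop
      vertex 19.635 0.734 0.000
      vertex 2.865 6.183 0.000
      vertex 30.000 15.000 0.000
    endloop
  endfacet
  facet normal 0.5433 0.3948 0.7409
    outer loop
      vertex 30.000 15.000 0.000
      vertex 19.635 29.266 0.000
      vertex 15.000 15.000 11.000
    endloop
  endfacet
  facet normal -0.2075 0.6387 0.7409
    outer loop
      vertex 19.635 29.266 0.000
      vertex 2.865 23.817 0.000
      vertex 15.000 15.000 11.000
    endloop
  endfacet
  facet normal -0.6716 0.0000 0.7409
    outer loop
      vertex 2.865 23.817 0.000
      vertex 2.865 6.183 0.000
      vertex 15.000 15.000 11.000
    endloop
  endfacet
  facet normal -0.2075 -0.6387 0.7409
    outer loop
      vertex 2.865 6.183 0.000
      vertex 19.635 0.734 0.000
      vertex 15.000 15.000 11.000
    endloop
  endfacet
  facet normal 0.5433 -0.3948 0.7409
    outer loop
      vertex 19.635 0.734 0.000
      vertex 30.000 15.000 0.000
      vertex 15.000 15.000 11.000
    endloop
  endfacet
endsolid part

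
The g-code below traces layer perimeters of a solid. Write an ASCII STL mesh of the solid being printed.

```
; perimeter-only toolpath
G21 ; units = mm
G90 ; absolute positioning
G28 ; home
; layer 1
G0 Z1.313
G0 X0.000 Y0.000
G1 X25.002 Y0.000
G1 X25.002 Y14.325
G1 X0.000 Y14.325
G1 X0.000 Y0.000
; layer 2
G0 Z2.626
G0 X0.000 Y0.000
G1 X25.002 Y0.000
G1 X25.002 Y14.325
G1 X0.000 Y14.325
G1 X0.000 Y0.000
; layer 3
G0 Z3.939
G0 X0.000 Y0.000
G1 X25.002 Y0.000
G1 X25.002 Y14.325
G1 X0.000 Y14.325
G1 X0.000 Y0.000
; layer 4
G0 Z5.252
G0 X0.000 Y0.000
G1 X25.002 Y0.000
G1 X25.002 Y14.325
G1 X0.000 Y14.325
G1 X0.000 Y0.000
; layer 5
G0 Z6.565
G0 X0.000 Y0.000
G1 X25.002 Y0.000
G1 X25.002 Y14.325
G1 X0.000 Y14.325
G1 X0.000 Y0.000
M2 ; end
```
solid part
  facet normal 0.0000 0.0000 -1.0000
    outer loop
      vertex 25.002 14.325 0.000
      vertex 25.002 0.000 0.000
      vertex 0.000 0.000 0.000
    endloop
  endfacet
  facet normal 0.0000 0.0000 -1.0000
    outer loop
      vertex 0.000 14.325 0.000
      vertex 25.002 14.325 0.000
      vertex 0.000 0.000 0.000
    endloop
  endfacet
  facet normal 0.0000 0.0000 1.0000
    outer loop
      vertex 0.000 0.000 6.565
      vertex 25.002 0.000 6.565
      vertex 25.002 14.325 6.565
    endloop
  endfacet
  facet normal 0.0000 0.0000 1.0000
    outer loop
      vertex 0.000 0.000 6.565
      vertex 25.002 14.325 6.565
      vertex 0.000 14.325 6.565
    endloop
  endfacet
  facet normal 0.0000 -1.0000 0.0000
    outer loop
      vertex 0.000 0.000 0.000
      vertex 25.002 0.000 0.000
      vertex 25.002 0.000 6.565
    endloop
  endfacet
  facet normal 0.0000 -1.0000 0.0000
    outer loop
      vertex 0.000 0.000 0.000
      vertex 25.002 0.000 6.565
      vertex 0.000 0.000 6.565
    endloop
  endfacet
  facet normal 0.0000 1.0000 0.0000
    outer loop
      vertex 25.002 14.325 6.565
      vertex 25.002 14.325 0.000
      vertex 0.000 14.325 0.000
    endloop
  endfacet
  facet normal 0.0000 1.0000 0.0000
    outer loop
      vertex 0.000 14.325 6.565
      vertex 25.002 14.325 6.565
      vertex 0.000 14.325 0.000
    endloop
  endfacet
  facet normal -1.0000 0.0000 0.0000
    outer loop
      vertex 0.000 14.325 6.565
      vertex 0.000 14.325 0.000
      vertex 0.000 0.000 0.000
    endloop
  endfacet
  facet normal -1.0000 0.0000 0.0000
    outer loop
      vertex 0.000 0.000 6.565
      vertex 0.000 14.325 6.565
      vertex 0.000 0.000 0.000
    endloop
  endfacet
  facet normal 1.0000 0.0000 0.0000
    outer loop
      vertex 25.002 0.000 0.000
      vertex 25.002 14.325 0.000
      vertex 25.002 14.325 6.565
    endloop
  endfacet
  facet normal 1.0000 0.0000 0.0000
    outer loop
      vertex 25.002 0.000 0.000
      vertex 25.002 14.325 6.565
      vertex 25.002 0.000 6.565
    endloop
  endfacet
endsolid part

The G0 Z moves step by Δz≈1.313 mm. Every layer's G1 loop is the same polygon, so the solid is a straight extrusion of it from z=0 to z≈6.57. Closing with flat bottom and top caps and triangulating gives 12 facets — a rectangular box, roughly 25 × 14.3 mm footprint and 6.57 mm tall.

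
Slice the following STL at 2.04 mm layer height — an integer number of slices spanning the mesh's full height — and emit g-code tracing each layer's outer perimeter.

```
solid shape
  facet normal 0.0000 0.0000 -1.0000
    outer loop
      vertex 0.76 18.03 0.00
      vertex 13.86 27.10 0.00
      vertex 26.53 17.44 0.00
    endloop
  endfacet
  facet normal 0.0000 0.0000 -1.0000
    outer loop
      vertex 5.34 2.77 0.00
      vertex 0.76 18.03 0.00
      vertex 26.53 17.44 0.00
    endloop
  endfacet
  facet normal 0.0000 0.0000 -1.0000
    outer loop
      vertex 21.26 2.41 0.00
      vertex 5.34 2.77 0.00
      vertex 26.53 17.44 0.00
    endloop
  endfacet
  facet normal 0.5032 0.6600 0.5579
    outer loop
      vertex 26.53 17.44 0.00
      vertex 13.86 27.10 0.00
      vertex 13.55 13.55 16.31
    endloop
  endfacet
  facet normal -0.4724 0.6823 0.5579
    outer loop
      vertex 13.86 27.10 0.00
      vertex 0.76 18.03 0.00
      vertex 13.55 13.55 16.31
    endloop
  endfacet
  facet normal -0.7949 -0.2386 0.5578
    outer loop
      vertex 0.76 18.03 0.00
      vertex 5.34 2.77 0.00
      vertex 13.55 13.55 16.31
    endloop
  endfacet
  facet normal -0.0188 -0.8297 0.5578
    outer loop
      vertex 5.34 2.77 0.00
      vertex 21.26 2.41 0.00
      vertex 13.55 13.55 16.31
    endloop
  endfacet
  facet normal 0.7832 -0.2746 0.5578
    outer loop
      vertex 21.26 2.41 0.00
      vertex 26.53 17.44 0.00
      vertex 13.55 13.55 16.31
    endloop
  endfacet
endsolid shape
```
; perimeter-only toolpath
G21 ; units = mm
G90 ; absolute positioning
G28 ; home
; layer 1
G0 Z2.04
G0 X24.91 Y16.95
G1 X13.82 Y25.41
G1 X2.36 Y17.47
G1 X6.37 Y4.12
G1 X20.30 Y3.80
G1 X24.91 Y16.95
; layer 2
G0 Z4.08
G0 X23.29 Y16.47
G1 X13.78 Y23.71
G1 X3.96 Y16.91
G1 X7.39 Y5.46
G1 X19.33 Y5.20
G1 X23.29 Y16.47
; layer 3
G0 Z6.12
G0 X21.66 Y15.98
G1 X13.74 Y22.02
G1 X5.56 Y16.35
G1 X8.42 Y6.81
G1 X18.37 Y6.59
G1 X21.66 Y15.98
; layer 4
G0 Z8.15
G0 X20.04 Y15.50
G1 X13.71 Y20.33
G1 X7.16 Y15.79
G1 X9.45 Y8.16
G1 X17.41 Y7.98
G1 X20.04 Y15.50
; layer 5
G0 Z10.19
G0 X18.42 Y15.01
G1 X13.67 Y18.63
G1 X8.75 Y15.23
G1 X10.47 Y9.51
G1 X16.44 Y9.37
G1 X18.42 Y15.01
; layer 6
G0 Z12.23
G0 X16.80 Y14.52
G1 X13.63 Y16.94
G1 X10.35 Y14.67
G1 X11.50 Y10.86
G1 X15.48 Y10.77
G1 X16.80 Y14.52
; layer 7
G0 Z14.27
G0 X15.17 Y14.04
G1 X13.59 Y15.24
G1 X11.95 Y14.11
G1 X12.52 Y12.20
G1 X14.51 Y12.16
G1 X15.17 Y14.04
M2 ; end

The solid is a regular 5-sided pyramid, base circumscribed radius ≈ 13.6 mm, apex at z ≈ 16.3 mm. Slicing at Δz = 2.04 mm — 8 equal slices spanning the solid's height, so layer i sits at z = i·h/8 — gives 7 non-empty perimeters. Each is a 5-segment closed polygon; G0 lifts to the layer z and rapids to the start vertex, then G1 traces the edges. The cross-section shrinks linearly with z (the slice at the apex is degenerate and omitted).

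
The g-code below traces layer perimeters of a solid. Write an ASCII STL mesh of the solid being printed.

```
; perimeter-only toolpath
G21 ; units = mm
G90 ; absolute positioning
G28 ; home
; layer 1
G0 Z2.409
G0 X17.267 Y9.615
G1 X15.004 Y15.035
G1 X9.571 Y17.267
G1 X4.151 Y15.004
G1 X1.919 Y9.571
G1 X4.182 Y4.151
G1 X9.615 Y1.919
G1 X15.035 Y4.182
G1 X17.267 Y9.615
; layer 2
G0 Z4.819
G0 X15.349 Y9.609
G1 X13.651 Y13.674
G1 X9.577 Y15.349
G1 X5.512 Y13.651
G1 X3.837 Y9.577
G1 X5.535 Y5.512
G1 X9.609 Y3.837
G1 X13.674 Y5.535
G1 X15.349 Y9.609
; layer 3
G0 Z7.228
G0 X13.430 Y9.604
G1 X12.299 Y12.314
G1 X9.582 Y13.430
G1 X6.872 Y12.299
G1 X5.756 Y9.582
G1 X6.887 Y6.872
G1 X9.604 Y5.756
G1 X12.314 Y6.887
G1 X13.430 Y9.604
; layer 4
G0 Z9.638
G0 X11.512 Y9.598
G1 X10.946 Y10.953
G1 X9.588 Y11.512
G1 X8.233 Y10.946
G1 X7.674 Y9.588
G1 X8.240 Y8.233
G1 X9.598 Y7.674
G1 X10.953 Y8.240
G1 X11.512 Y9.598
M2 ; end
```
solid part
  facet normal 0.0000 0.0000 -1.0000
    outer loop
      vertex 9.566 19.186 0.000
      vertex 16.357 16.395 0.000
      vertex 19.186 9.620 0.000
    endloop
  endfacet
  facet normal 0.0000 0.0000 -1.0000
    outer loop
      vertex 2.791 16.357 0.000
      vertex 9.566 19.186 0.000
      vertex 19.186 9.620 0.000
    endloop
  endfacet
  facet normal 0.0000 0.0000 -1.0000
    outer loop
      vertex 0.000 9.566 0.000
      vertex 2.791 16.357 0.000
      vertex 19.186 9.620 0.000
    endloop
  endfacet
  facet normal 0.0000 0.0000 -1.0000
    outer loop
      vertex 2.829 2.791 0.000
      vertex 0.000 9.566 0.000
      vertex 19.186 9.620 0.000
    endloop
  endfacet
  facet normal 0.0000 0.0000 -1.0000
    outer loop
      vertex 9.620 0.000 0.000
      vertex 2.829 2.791 0.000
      vertex 19.186 9.620 0.000
    endloop
  endfacet
  facet normal 0.0000 0.0000 -1.0000
    outer loop
      vertex 16.395 2.829 0.000
      vertex 9.620 0.000 0.000
      vertex 19.186 9.620 0.000
    endloop
  endfacet
  facet normal 0.7433 0.3104 0.5926
    outer loop
      vertex 19.186 9.620 0.000
      vertex 16.357 16.395 0.000
      vertex 9.593 9.593 12.047
    endloop
  endfacet
  facet normal 0.3062 0.7450 0.5926
    outer loop
      vertex 16.357 16.395 0.000
      vertex 9.566 19.186 0.000
      vertex 9.593 9.593 12.047
    endloop
  endfacet
  facet normal -0.3104 0.7433 0.5926
    outer loop
      vertex 9.566 19.186 0.000
      vertex 2.791 16.357 0.000
      vertex 9.593 9.593 12.047
    endloop
  endfacet
  facet normal -0.7450 0.3062 0.5926
    outer loop
      vertex 2.791 16.357 0.000
      vertex 0.000 9.566 0.000
      vertex 9.593 9.593 12.047
    endloop
  endfacet
  facet normal -0.7433 -0.3104 0.5926
    outer loop
      vertex 0.000 9.566 0.000
      vertex 2.829 2.791 0.000
      vertex 9.593 9.593 12.047
    endloop
  endfacet
  facet normal -0.3062 -0.7450 0.5926
    outer loop
      vertex 2.829 2.791 0.000
      vertex 9.620 0.000 0.000
      vertex 9.593 9.593 12.047
    endloop
  endfacet
  facet normal 0.3104 -0.7433 0.5926
    outer loop
      vertex 9.620 0.000 0.000
      vertex 16.395 2.829 0.000
      vertex 9.593 9.593 12.047
    endloop
  endfacet
  facet normal 0.7450 -0.3062 0.5926
    outer loop
      vertex 16.395 2.829 0.000
      vertex 19.186 9.620 0.000
      vertex 9.593 9.593 12.047
    endloop
  endfacet
endsolid part

The G0 Z moves step by Δz≈2.409 mm. The G1 loops shrink linearly with z, so the solid tapers from its base footprint up to z≈12. Closing with a flat bottom cap and the tapered top and triangulating gives 14 facets — a regular 8-sided pyramid, base circumscribed radius ≈ 9.59 mm, apex at z ≈ 12 mm.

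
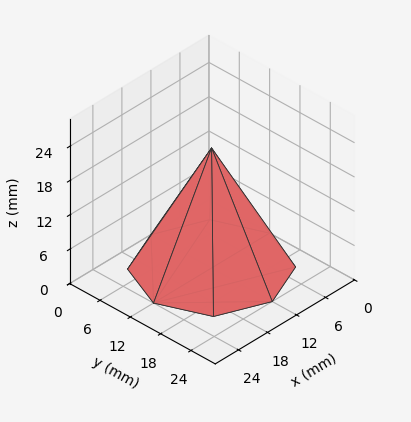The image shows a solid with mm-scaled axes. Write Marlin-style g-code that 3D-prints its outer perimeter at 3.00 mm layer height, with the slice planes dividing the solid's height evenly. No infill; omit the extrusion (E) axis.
Reading the render: the shape is a regular 8-sided pyramid, base circumscribed radius ≈ 12 mm, apex at z ≈ 21 mm (dimensions read to the nearest mm from the axis ticks). For the g-code, the solid's height is divided into equal slices at the stated Δz and each level perimeter traced with G1 moves after a G0 lift.

; perimeter-only toolpath
G21 ; units = mm
G90 ; absolute positioning
G28 ; home
; layer 1
G0 Z3.00
G0 X22.29 Y12.00
G1 X19.28 Y19.28
G1 X12.00 Y22.29
G1 X4.72 Y19.28
G1 X1.71 Y12.00
G1 X4.72 Y4.72
G1 X12.00 Y1.71
G1 X19.28 Y4.72
G1 X22.29 Y12.00
; layer 2
G0 Z6.00
G0 X20.57 Y12.00
G1 X18.06 Y18.06
G1 X12.00 Y20.57
G1 X5.94 Y18.06
G1 X3.43 Y12.00
G1 X5.94 Y5.94
G1 X12.00 Y3.43
G1 X18.06 Y5.94
G1 X20.57 Y12.00
; layer 3
G0 Z9.00
G0 X18.86 Y12.00
G1 X16.85 Y16.85
G1 X12.00 Y18.86
G1 X7.15 Y16.85
G1 X5.14 Y12.00
G1 X7.15 Y7.15
G1 X12.00 Y5.14
G1 X16.85 Y7.15
G1 X18.86 Y12.00
; layer 4
G0 Z12.00
G0 X17.14 Y12.00
G1 X15.64 Y15.64
G1 X12.00 Y17.14
G1 X8.36 Y15.64
G1 X6.86 Y12.00
G1 X8.36 Y8.36
G1 X12.00 Y6.86
G1 X15.64 Y8.36
G1 X17.14 Y12.00
; layer 5
G0 Z15.00
G0 X15.43 Y12.00
G1 X14.43 Y14.43
G1 X12.00 Y15.43
G1 X9.57 Y14.43
G1 X8.57 Y12.00
G1 X9.57 Y9.57
G1 X12.00 Y8.57
G1 X14.43 Y9.57
G1 X15.43 Y12.00
; layer 6
G0 Z18.00
G0 X13.71 Y12.00
G1 X13.21 Y13.21
G1 X12.00 Y13.71
G1 X10.79 Y13.21
G1 X10.29 Y12.00
G1 X10.79 Y10.79
G1 X12.00 Y10.29
G1 X13.21 Y10.79
G1 X13.71 Y12.00
M2 ; end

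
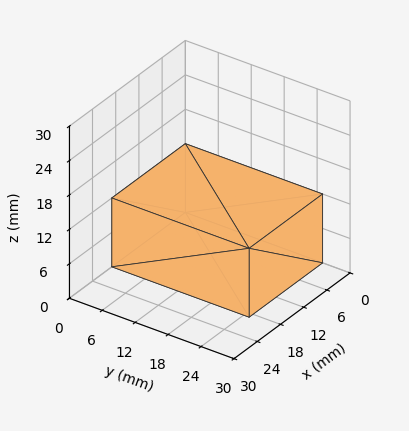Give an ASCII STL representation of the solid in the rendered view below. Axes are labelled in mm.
Reading the render: the shape is a rectangular box, roughly 19 × 25 mm footprint and 12 mm tall (dimensions read to the nearest mm from the axis ticks). For the STL, each face is triangulated and given an outward normal.

solid part
  facet normal 0.0000 0.0000 -1.0000
    outer loop
      vertex 19.000 25.000 0.000
      vertex 19.000 0.000 0.000
      vertex 0.000 0.000 0.000
    endloop
  endfacet
  facet normal 0.0000 0.0000 -1.0000
    outer loop
      vertex 0.000 25.000 0.000
      vertex 19.000 25.000 0.000
      vertex 0.000 0.000 0.000
    endloop
  endfacet
  facet normal 0.0000 0.0000 1.0000
    outer loop
      vertex 0.000 0.000 12.000
      vertex 19.000 0.000 12.000
      vertex 19.000 25.000 12.000
    endloop
  endfacet
  facet normal 0.0000 0.0000 1.0000
    outer loop
      vertex 0.000 0.000 12.000
      vertex 19.000 25.000 12.000
      vertex 0.000 25.000 12.000
    endloop
  endfacet
  facet normal 0.0000 -1.0000 0.0000
    outer loop
      vertex 0.000 0.000 0.000
      vertex 19.000 0.000 0.000
      vertex 19.000 0.000 12.000
    endloop
  endfacet
  facet normal 0.0000 -1.0000 0.0000
    outer loop
      vertex 0.000 0.000 0.000
      vertex 19.000 0.000 12.000
      vertex 0.000 0.000 12.000
    endloop
  endfacet
  facet normal 0.0000 1.0000 0.0000
    outer loop
      vertex 19.000 25.000 12.000
      vertex 19.000 25.000 0.000
      vertex 0.000 25.000 0.000
    endloop
  endfacet
  facet normal 0.0000 1.0000 0.0000
    outer loop
      vertex 0.000 25.000 12.000
      vertex 19.000 25.000 12.000
      vertex 0.000 25.000 0.000
    endloop
  endfacet
  facet normal -1.0000 0.0000 0.0000
    outer loop
      vertex 0.000 25.000 12.000
      vertex 0.000 25.000 0.000
      vertex 0.000 0.000 0.000
    endloop
  endfacet
  facet normal -1.0000 0.0000 0.0000
    outer loop
      vertex 0.000 0.000 12.000
      vertex 0.000 25.000 12.000
      vertex 0.000 0.000 0.000
    endloop
  endfacet
  facet normal 1.0000 0.0000 0.0000
    outer loop
      vertex 19.000 0.000 0.000
      vertex 19.000 25.000 0.000
      vertex 19.000 25.000 12.000
    endloop
  endfacet
  facet normal 1.0000 0.0000 0.0000
    outer loop
      vertex 19.000 0.000 0.000
      vertex 19.000 25.000 12.000
      vertex 19.000 0.000 12.000
    endloop
  endfacet
endsolid part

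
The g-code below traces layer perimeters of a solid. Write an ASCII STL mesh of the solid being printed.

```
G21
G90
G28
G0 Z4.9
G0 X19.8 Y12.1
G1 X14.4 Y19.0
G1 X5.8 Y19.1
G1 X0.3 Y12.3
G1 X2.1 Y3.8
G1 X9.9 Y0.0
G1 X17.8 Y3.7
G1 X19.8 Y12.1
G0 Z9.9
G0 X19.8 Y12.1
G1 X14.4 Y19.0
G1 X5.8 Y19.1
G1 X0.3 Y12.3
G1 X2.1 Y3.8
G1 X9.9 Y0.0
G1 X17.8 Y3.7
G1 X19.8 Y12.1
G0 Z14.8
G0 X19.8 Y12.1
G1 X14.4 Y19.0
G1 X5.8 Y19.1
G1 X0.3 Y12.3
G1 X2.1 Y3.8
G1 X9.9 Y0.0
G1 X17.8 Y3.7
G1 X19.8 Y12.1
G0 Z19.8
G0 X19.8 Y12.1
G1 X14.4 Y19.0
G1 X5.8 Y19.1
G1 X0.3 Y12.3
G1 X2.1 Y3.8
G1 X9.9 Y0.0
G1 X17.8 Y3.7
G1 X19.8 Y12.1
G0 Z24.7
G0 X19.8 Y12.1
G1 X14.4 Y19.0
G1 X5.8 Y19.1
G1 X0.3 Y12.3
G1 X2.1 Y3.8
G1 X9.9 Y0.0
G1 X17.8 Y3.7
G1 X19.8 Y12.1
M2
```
solid part
  facet normal 0.0000 0.0000 -1.0000
    outer loop
      vertex 5.8 19.1 0.0
      vertex 14.4 19.0 0.0
      vertex 19.8 12.1 0.0
    endloop
  endfacet
  facet normal 0.0000 0.0000 -1.0000
    outer loop
      vertex 0.3 12.3 0.0
      vertex 5.8 19.1 0.0
      vertex 19.8 12.1 0.0
    endloop
  endfacet
  facet normal 0.0000 0.0000 -1.0000
    outer loop
      vertex 2.1 3.8 0.0
      vertex 0.3 12.3 0.0
      vertex 19.8 12.1 0.0
    endloop
  endfacet
  facet normal 0.0000 0.0000 -1.0000
    outer loop
      vertex 9.9 0.0 0.0
      vertex 2.1 3.8 0.0
      vertex 19.8 12.1 0.0
    endloop
  endfacet
  facet normal 0.0000 0.0000 -1.0000
    outer loop
      vertex 17.8 3.7 0.0
      vertex 9.9 0.0 0.0
      vertex 19.8 12.1 0.0
    endloop
  endfacet
  facet normal 0.0000 0.0000 1.0000
    outer loop
      vertex 19.8 12.1 24.7
      vertex 14.4 19.0 24.7
      vertex 5.8 19.1 24.7
    endloop
  endfacet
  facet normal 0.0000 0.0000 1.0000
    outer loop
      vertex 19.8 12.1 24.7
      vertex 5.8 19.1 24.7
      vertex 0.3 12.3 24.7
    endloop
  endfacet
  facet normal 0.0000 0.0000 1.0000
    outer loop
      vertex 19.8 12.1 24.7
      vertex 0.3 12.3 24.7
      vertex 2.1 3.8 24.7
    endloop
  endfacet
  facet normal 0.0000 0.0000 1.0000
    outer loop
      vertex 19.8 12.1 24.7
      vertex 2.1 3.8 24.7
      vertex 9.9 0.0 24.7
    endloop
  endfacet
  facet normal 0.0000 0.0000 1.0000
    outer loop
      vertex 19.8 12.1 24.7
      vertex 9.9 0.0 24.7
      vertex 17.8 3.7 24.7
    endloop
  endfacet
  facet normal 0.7875 0.6163 0.0000
    outer loop
      vertex 19.8 12.1 0.0
      vertex 14.4 19.0 0.0
      vertex 14.4 19.0 24.7
    endloop
  endfacet
  facet normal 0.7875 0.6163 0.0000
    outer loop
      vertex 19.8 12.1 0.0
      vertex 14.4 19.0 24.7
      vertex 19.8 12.1 24.7
    endloop
  endfacet
  facet normal 0.0116 0.9999 0.0000
    outer loop
      vertex 14.4 19.0 0.0
      vertex 5.8 19.1 0.0
      vertex 5.8 19.1 24.7
    endloop
  endfacet
  facet normal 0.0116 0.9999 0.0000
    outer loop
      vertex 14.4 19.0 0.0
      vertex 5.8 19.1 24.7
      vertex 14.4 19.0 24.7
    endloop
  endfacet
  facet normal -0.7775 0.6289 0.0000
    outer loop
      vertex 5.8 19.1 0.0
      vertex 0.3 12.3 0.0
      vertex 0.3 12.3 24.7
    endloop
  endfacet
  facet normal -0.7775 0.6289 0.0000
    outer loop
      vertex 5.8 19.1 0.0
      vertex 0.3 12.3 24.7
      vertex 5.8 19.1 24.7
    endloop
  endfacet
  facet normal -0.9783 -0.2072 0.0000
    outer loop
      vertex 0.3 12.3 0.0
      vertex 2.1 3.8 0.0
      vertex 2.1 3.8 24.7
    endloop
  endfacet
  facet normal -0.9783 -0.2072 0.0000
    outer loop
      vertex 0.3 12.3 0.0
      vertex 2.1 3.8 24.7
      vertex 0.3 12.3 24.7
    endloop
  endfacet
  facet normal -0.4380 -0.8990 0.0000
    outer loop
      vertex 2.1 3.8 0.0
      vertex 9.9 0.0 0.0
      vertex 9.9 0.0 24.7
    endloop
  endfacet
  facet normal -0.4380 -0.8990 0.0000
    outer loop
      vertex 2.1 3.8 0.0
      vertex 9.9 0.0 24.7
      vertex 2.1 3.8 24.7
    endloop
  endfacet
  facet normal 0.4241 -0.9056 0.0000
    outer loop
      vertex 9.9 0.0 0.0
      vertex 17.8 3.7 0.0
      vertex 17.8 3.7 24.7
    endloop
  endfacet
  facet normal 0.4241 -0.9056 0.0000
    outer loop
      vertex 9.9 0.0 0.0
      vertex 17.8 3.7 24.7
      vertex 9.9 0.0 24.7
    endloop
  endfacet
  facet normal 0.9728 -0.2316 0.0000
    outer loop
      vertex 17.8 3.7 0.0
      vertex 19.8 12.1 0.0
      vertex 19.8 12.1 24.7
    endloop
  endfacet
  facet normal 0.9728 -0.2316 0.0000
    outer loop
      vertex 17.8 3.7 0.0
      vertex 19.8 12.1 24.7
      vertex 17.8 3.7 24.7
    endloop
  endfacet
endsolid part

The G0 Z moves step by Δz≈4.9 mm. Every layer's G1 loop is the same polygon, so the solid is a straight extrusion of it from z=0 to z≈24.7. Closing with flat bottom and top caps and triangulating gives 24 facets — a regular 7-sided prism (a cylinder approximated with 7 flat sides), circumscribed radius ≈ 10 mm, height ≈ 24.7 mm.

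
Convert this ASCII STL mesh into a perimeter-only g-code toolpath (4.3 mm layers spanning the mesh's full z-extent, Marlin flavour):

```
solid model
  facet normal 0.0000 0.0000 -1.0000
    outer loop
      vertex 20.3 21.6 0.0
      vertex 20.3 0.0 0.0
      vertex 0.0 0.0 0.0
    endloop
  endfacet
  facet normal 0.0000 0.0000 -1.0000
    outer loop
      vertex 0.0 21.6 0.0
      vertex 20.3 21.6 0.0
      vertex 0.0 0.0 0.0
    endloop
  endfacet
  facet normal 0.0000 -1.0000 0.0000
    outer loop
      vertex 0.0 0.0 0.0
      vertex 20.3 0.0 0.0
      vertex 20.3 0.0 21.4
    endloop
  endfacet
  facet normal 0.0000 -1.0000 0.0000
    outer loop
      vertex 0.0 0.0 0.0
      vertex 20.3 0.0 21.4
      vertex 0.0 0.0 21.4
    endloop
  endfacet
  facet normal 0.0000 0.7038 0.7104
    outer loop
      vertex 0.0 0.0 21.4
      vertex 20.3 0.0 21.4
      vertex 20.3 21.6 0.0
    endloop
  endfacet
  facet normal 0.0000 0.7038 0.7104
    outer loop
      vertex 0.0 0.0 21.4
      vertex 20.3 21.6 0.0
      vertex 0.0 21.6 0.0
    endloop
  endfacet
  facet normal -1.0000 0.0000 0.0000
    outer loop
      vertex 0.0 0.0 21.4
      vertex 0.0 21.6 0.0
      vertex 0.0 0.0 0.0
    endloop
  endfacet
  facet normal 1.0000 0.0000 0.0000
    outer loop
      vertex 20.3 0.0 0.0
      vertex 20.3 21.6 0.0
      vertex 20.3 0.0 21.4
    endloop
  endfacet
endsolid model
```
; perimeter-only toolpath
G21 ; units = mm
G90 ; absolute positioning
G28 ; home
; layer 1
G0 Z4.3
G0 X0.0 Y0.0
G1 X20.3 Y0.0
G1 X20.3 Y17.3
G1 X0.0 Y17.3
G1 X0.0 Y0.0
; layer 2
G0 Z8.6
G0 X0.0 Y0.0
G1 X20.3 Y0.0
G1 X20.3 Y13.0
G1 X0.0 Y13.0
G1 X0.0 Y0.0
; layer 3
G0 Z12.8
G0 X0.0 Y0.0
G1 X20.3 Y0.0
G1 X20.3 Y8.6
G1 X0.0 Y8.6
G1 X0.0 Y0.0
; layer 4
G0 Z17.1
G0 X0.0 Y0.0
G1 X20.3 Y0.0
G1 X20.3 Y4.3
G1 X0.0 Y4.3
G1 X0.0 Y0.0
M2 ; end

The solid is a wedge (ramp): 20.3 × 21.6 mm base, rising to 21.4 mm along the y=0 edge and sloping linearly to z=0 at y=21.6. Slicing at Δz = 4.3 mm — 5 equal slices spanning the solid's height, so layer i sits at z = i·h/5 — gives 4 non-empty perimeters. Each is a 4-segment closed polygon; G0 lifts to the layer z and rapids to the start vertex, then G1 traces the edges. The cross-section shrinks linearly with z (the slice at the apex is degenerate and omitted).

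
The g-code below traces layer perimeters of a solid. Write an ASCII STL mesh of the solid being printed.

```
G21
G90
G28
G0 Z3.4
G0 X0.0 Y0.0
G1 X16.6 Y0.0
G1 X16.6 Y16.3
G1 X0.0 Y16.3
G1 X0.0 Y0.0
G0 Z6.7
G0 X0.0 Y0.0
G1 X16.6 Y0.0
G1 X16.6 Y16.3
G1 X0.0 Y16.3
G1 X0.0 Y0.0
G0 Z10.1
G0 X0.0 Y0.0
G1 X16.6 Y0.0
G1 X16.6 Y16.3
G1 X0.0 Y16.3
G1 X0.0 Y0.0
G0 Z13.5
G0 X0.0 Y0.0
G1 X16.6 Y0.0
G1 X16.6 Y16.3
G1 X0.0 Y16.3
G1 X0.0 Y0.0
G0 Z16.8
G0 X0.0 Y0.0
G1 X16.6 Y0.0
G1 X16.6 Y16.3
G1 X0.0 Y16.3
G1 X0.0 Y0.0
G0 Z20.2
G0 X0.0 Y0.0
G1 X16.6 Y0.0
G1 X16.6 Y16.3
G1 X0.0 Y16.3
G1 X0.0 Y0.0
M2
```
solid part
  facet normal 0.0000 0.0000 -1.0000
    outer loop
      vertex 16.6 16.3 0.0
      vertex 16.6 0.0 0.0
      vertex 0.0 0.0 0.0
    endloop
  endfacet
  facet normal 0.0000 0.0000 -1.0000
    outer loop
      vertex 0.0 16.3 0.0
      vertex 16.6 16.3 0.0
      vertex 0.0 0.0 0.0
    endloop
  endfacet
  facet normal 0.0000 0.0000 1.0000
    outer loop
      vertex 0.0 0.0 20.2
      vertex 16.6 0.0 20.2
      vertex 16.6 16.3 20.2
    endloop
  endfacet
  facet normal 0.0000 0.0000 1.0000
    outer loop
      vertex 0.0 0.0 20.2
      vertex 16.6 16.3 20.2
      vertex 0.0 16.3 20.2
    endloop
  endfacet
  facet normal 0.0000 -1.0000 0.0000
    outer loop
      vertex 0.0 0.0 0.0
      vertex 16.6 0.0 0.0
      vertex 16.6 0.0 20.2
    endloop
  endfacet
  facet normal 0.0000 -1.0000 0.0000
    outer loop
      vertex 0.0 0.0 0.0
      vertex 16.6 0.0 20.2
      vertex 0.0 0.0 20.2
    endloop
  endfacet
  facet normal 0.0000 1.0000 0.0000
    outer loop
      vertex 16.6 16.3 20.2
      vertex 16.6 16.3 0.0
      vertex 0.0 16.3 0.0
    endloop
  endfacet
  facet normal 0.0000 1.0000 0.0000
    outer loop
      vertex 0.0 16.3 20.2
      vertex 16.6 16.3 20.2
      vertex 0.0 16.3 0.0
    endloop
  endfacet
  facet normal -1.0000 0.0000 0.0000
    outer loop
      vertex 0.0 16.3 20.2
      vertex 0.0 16.3 0.0
      vertex 0.0 0.0 0.0
    endloop
  endfacet
  facet normal -1.0000 0.0000 0.0000
    outer loop
      vertex 0.0 0.0 20.2
      vertex 0.0 16.3 20.2
      vertex 0.0 0.0 0.0
    endloop
  endfacet
  facet normal 1.0000 0.0000 0.0000
    outer loop
      vertex 16.6 0.0 0.0
      vertex 16.6 16.3 0.0
      vertex 16.6 16.3 20.2
    endloop
  endfacet
  facet normal 1.0000 0.0000 0.0000
    outer loop
      vertex 16.6 0.0 0.0
      vertex 16.6 16.3 20.2
      vertex 16.6 0.0 20.2
    endloop
  endfacet
endsolid part

The G0 Z moves step by Δz≈3.4 mm. Every layer's G1 loop is the same polygon, so the solid is a straight extrusion of it from z=0 to z≈20.2. Closing with flat bottom and top caps and triangulating gives 12 facets — a rectangular box, roughly 16.6 × 16.3 mm footprint and 20.2 mm tall.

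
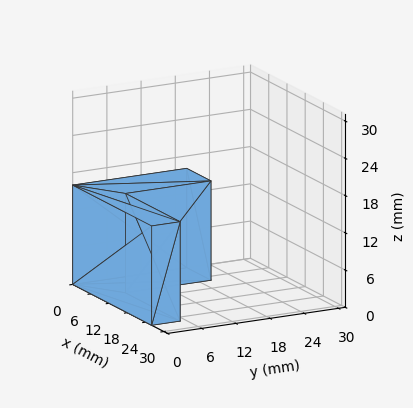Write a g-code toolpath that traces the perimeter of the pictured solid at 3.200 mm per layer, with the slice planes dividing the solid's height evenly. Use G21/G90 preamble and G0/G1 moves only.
Reading the render: the shape is an L-shaped prism: outer 26 × 20 mm, arm thicknesses ≈ 5 mm (horizontal) and 8 mm (vertical), extruded 16 mm in z (dimensions read to the nearest mm from the axis ticks). For the g-code, the solid's height is divided into equal slices at the stated Δz and each level perimeter traced with G1 moves after a G0 lift.

; perimeter-only toolpath
G21 ; units = mm
G90 ; absolute positioning
G28 ; home
; layer 1
G0 Z3.200
G0 X0.000 Y0.000
G1 X26.000 Y0.000
G1 X26.000 Y5.000
G1 X8.000 Y5.000
G1 X8.000 Y20.000
G1 X0.000 Y20.000
G1 X0.000 Y0.000
; layer 2
G0 Z6.400
G0 X0.000 Y0.000
G1 X26.000 Y0.000
G1 X26.000 Y5.000
G1 X8.000 Y5.000
G1 X8.000 Y20.000
G1 X0.000 Y20.000
G1 X0.000 Y0.000
; layer 3
G0 Z9.600
G0 X0.000 Y0.000
G1 X26.000 Y0.000
G1 X26.000 Y5.000
G1 X8.000 Y5.000
G1 X8.000 Y20.000
G1 X0.000 Y20.000
G1 X0.000 Y0.000
; layer 4
G0 Z12.800
G0 X0.000 Y0.000
G1 X26.000 Y0.000
G1 X26.000 Y5.000
G1 X8.000 Y5.000
G1 X8.000 Y20.000
G1 X0.000 Y20.000
G1 X0.000 Y0.000
; layer 5
G0 Z16.000
G0 X0.000 Y0.000
G1 X26.000 Y0.000
G1 X26.000 Y5.000
G1 X8.000 Y5.000
G1 X8.000 Y20.000
G1 X0.000 Y20.000
G1 X0.000 Y0.000
M2 ; end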